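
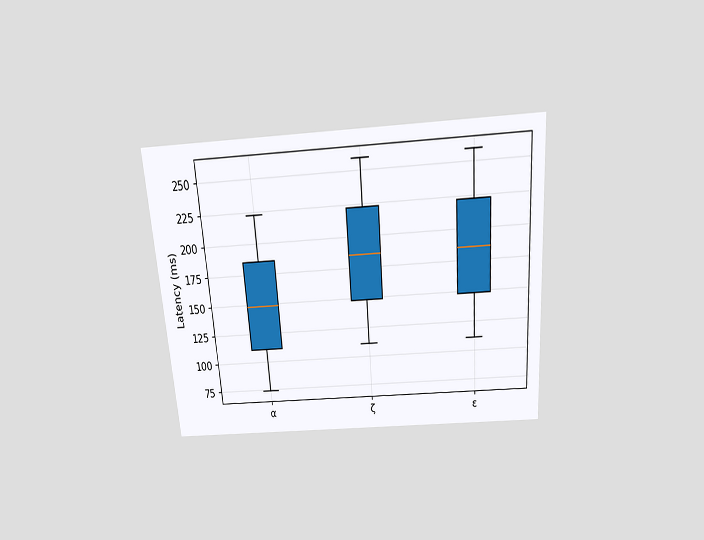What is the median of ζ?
The chart is tilted about 4° counter-clockwise and viewed slightly from above. The median line in the ζ box sits at 185ms.

185ms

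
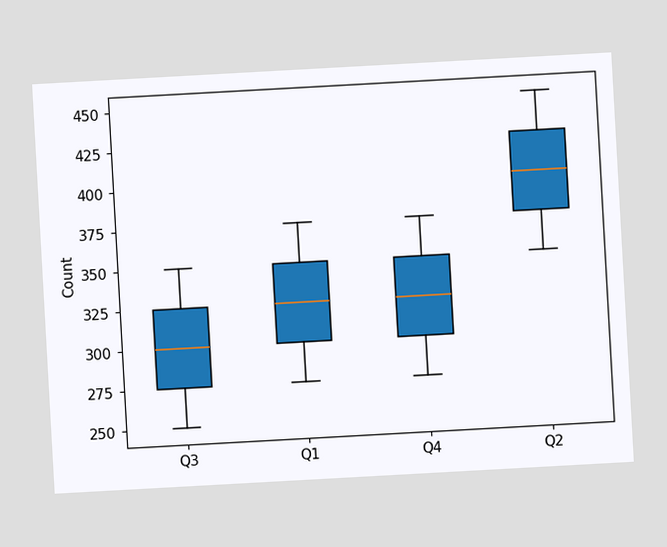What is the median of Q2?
400

The chart is tilted about 3° counter-clockwise. The median line in the Q2 box sits at 400.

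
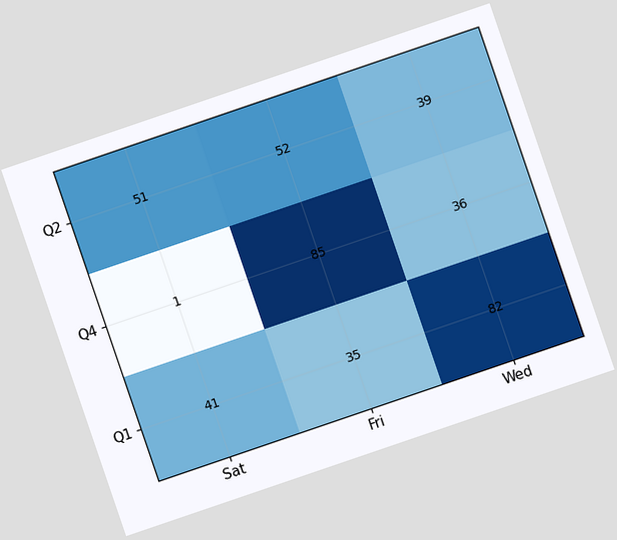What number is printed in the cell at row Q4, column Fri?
85

The chart is tilted about 19° counter-clockwise. The (Q4, Fri) cell reads 85.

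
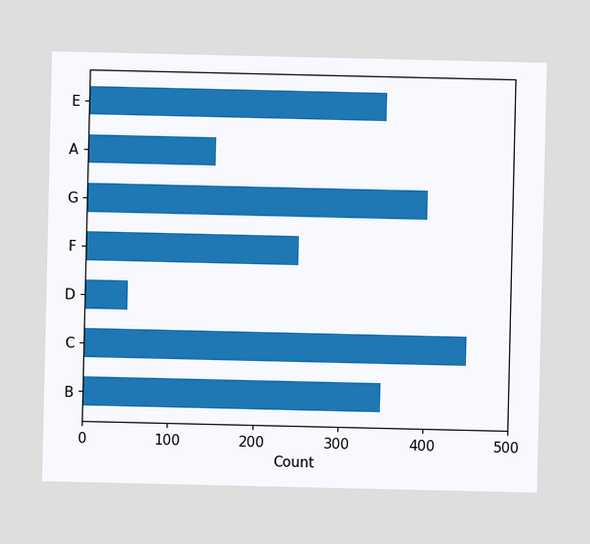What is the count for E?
Reading along the chart's x-axis, the E bar reaches 350.

350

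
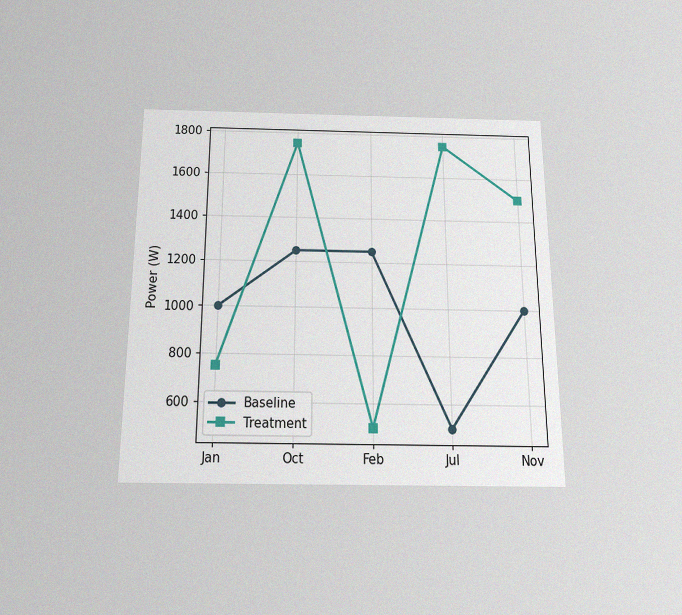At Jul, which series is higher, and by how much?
The chart is viewed slightly from below, with some photo noise. At Jul, Treatment sits above the other line by 1250W.

Treatment, by 1250W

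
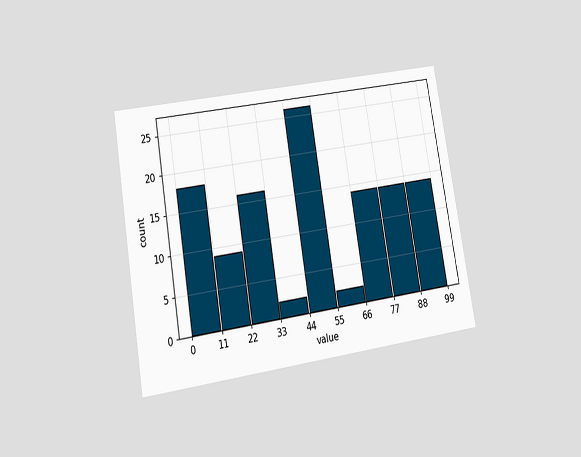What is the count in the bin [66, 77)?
14

The chart is tilted about 9° counter-clockwise and viewed at a slight angle. The [66, 77) bin has height 14.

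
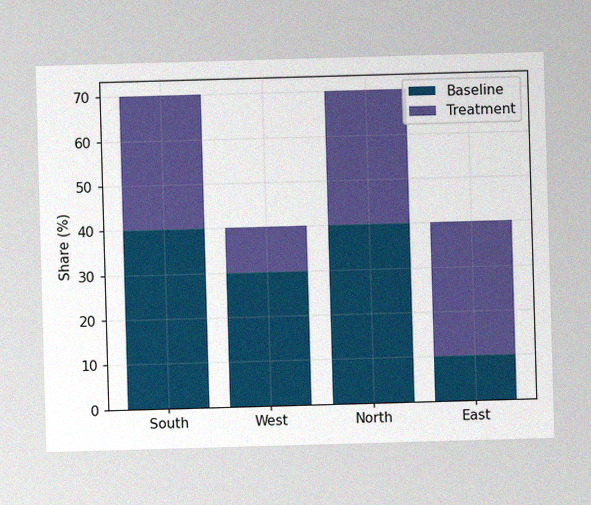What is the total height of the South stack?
The image has some photo noise and uneven lighting. The South stack's top reaches 70% on the y-axis.

70%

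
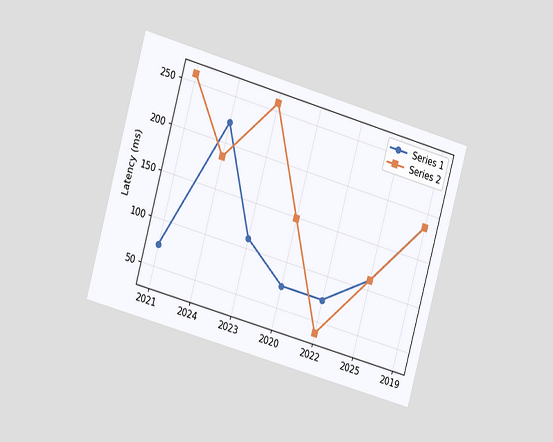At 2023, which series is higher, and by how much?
The chart is tilted about 16° clockwise and viewed at a slight angle. At 2023, Series 2 sits above the other line by 148ms.

Series 2, by 148ms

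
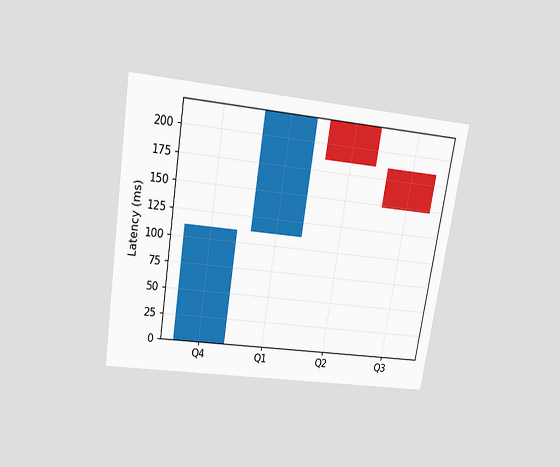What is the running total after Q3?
148ms

The chart is tilted about 9° clockwise and viewed slightly from above. After Q3 the running total reaches 148ms.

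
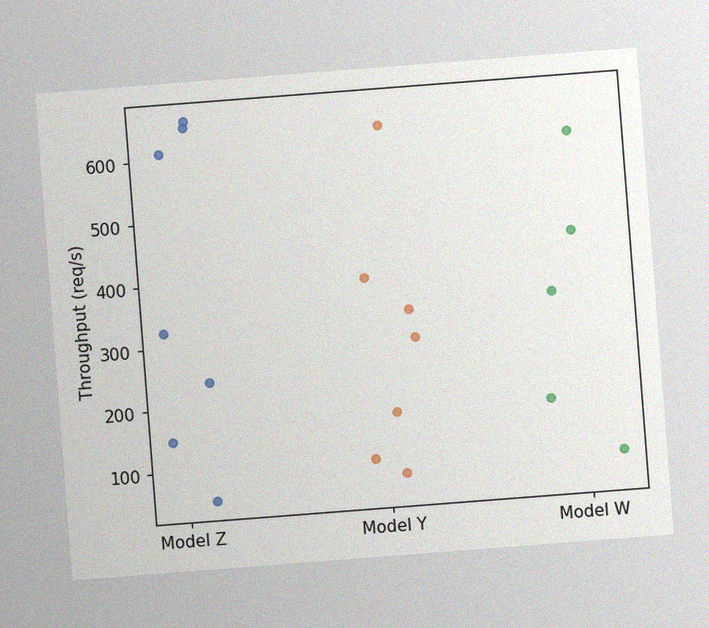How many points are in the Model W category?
The chart is tilted about 4° counter-clockwise, with some photo noise. Counting the markers in the Model W column gives 5.

5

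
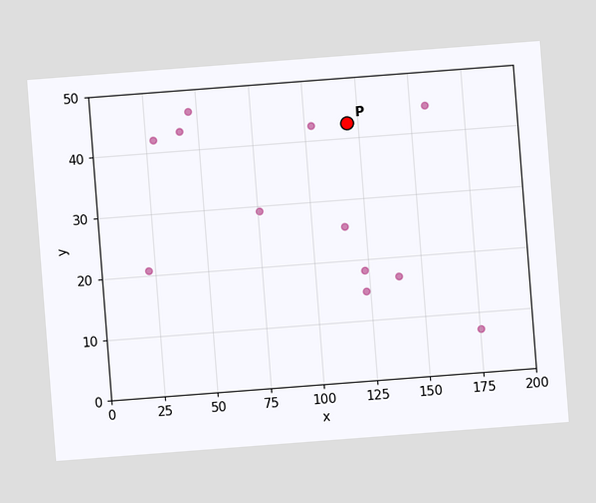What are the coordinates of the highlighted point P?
(120, 42.5)

The chart is tilted about 4° counter-clockwise. Following the gridlines from P to each axis, P sits at (120, 42.5).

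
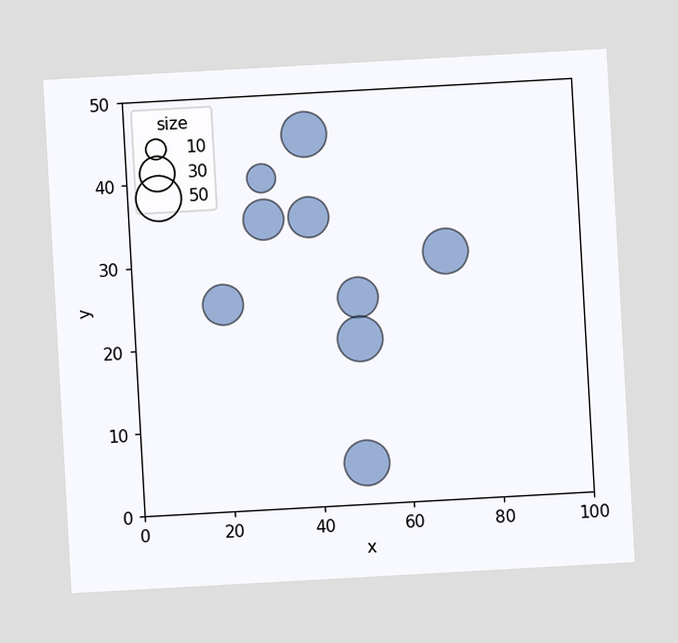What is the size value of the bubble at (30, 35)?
The chart is tilted about 3° counter-clockwise. Matching the bubble at (30, 35) against the size legend gives 40.

40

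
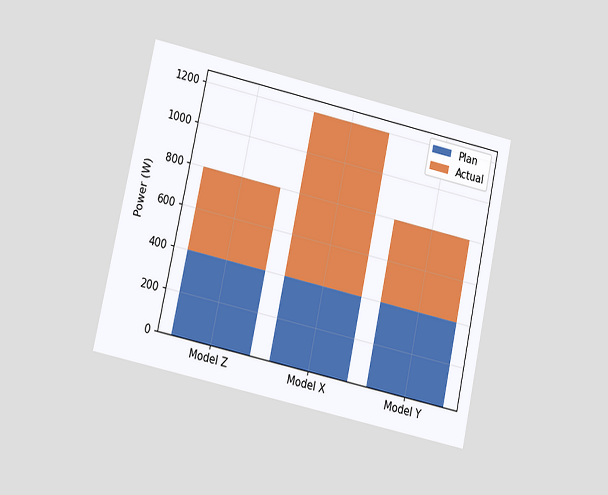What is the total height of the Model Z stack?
The chart is tilted about 12° clockwise and viewed at a slight angle. The Model Z stack's top reaches 800W on the y-axis.

800W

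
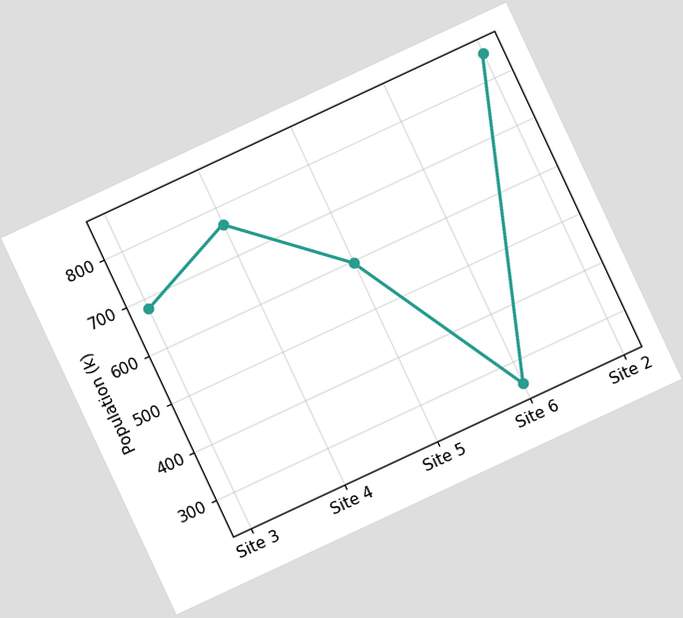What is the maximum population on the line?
The chart is tilted about 25° counter-clockwise. The highest point is at Site 2, and reading across to the y-axis gives 850k.

850k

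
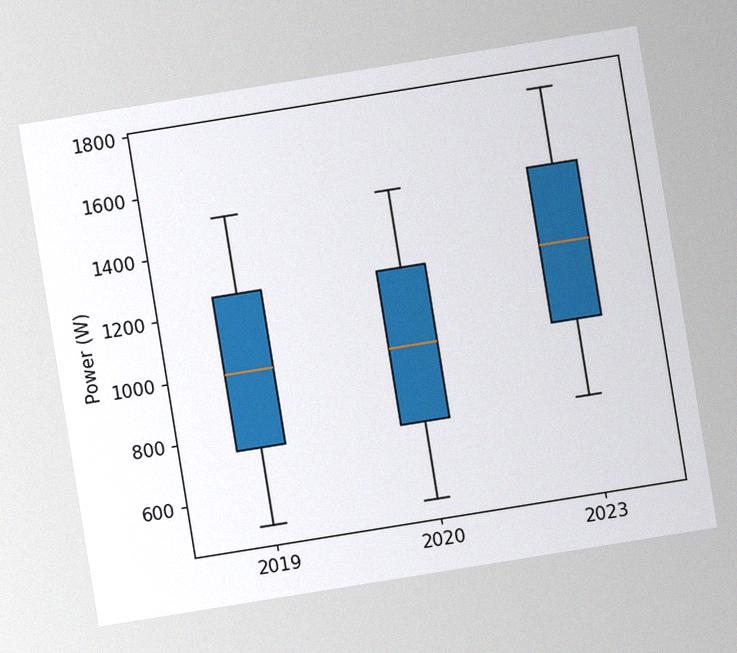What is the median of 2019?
The chart is tilted about 9° counter-clockwise, with some photo noise. The median line in the 2019 box sits at 1000W.

1000W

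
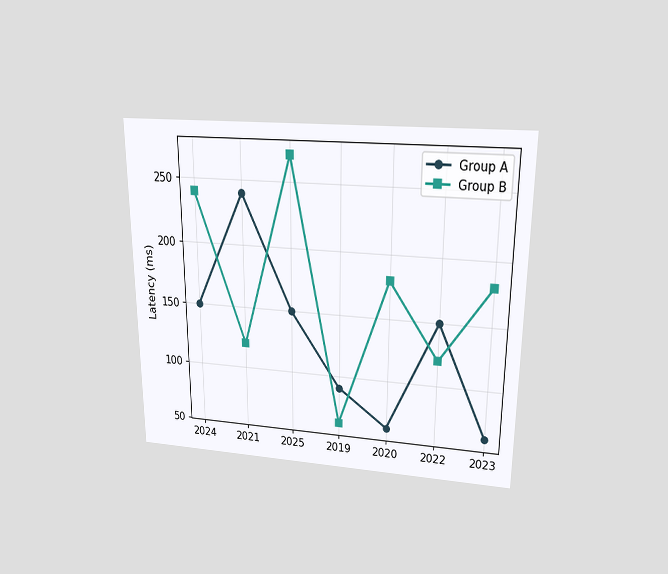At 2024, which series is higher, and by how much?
The chart is viewed slightly from above. At 2024, Group B sits above the other line by 90ms.

Group B, by 90ms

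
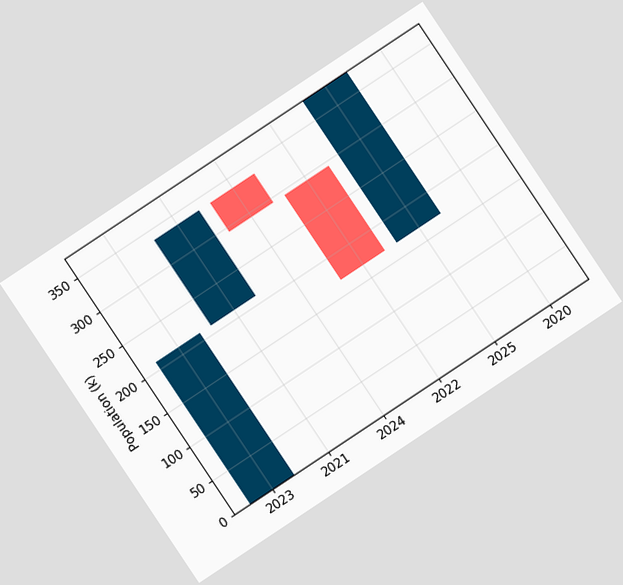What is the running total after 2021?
336k

The chart is tilted about 34° counter-clockwise. After 2021 the running total reaches 336k.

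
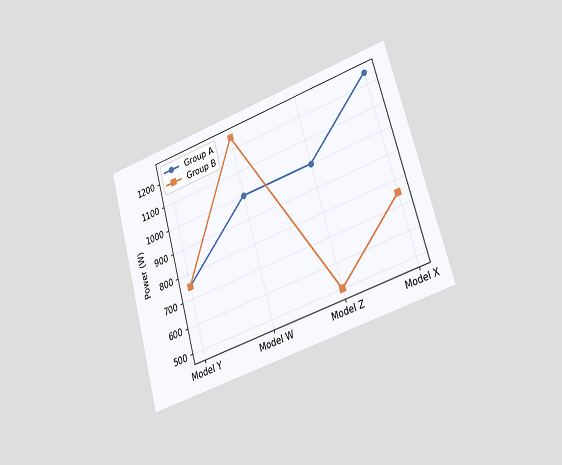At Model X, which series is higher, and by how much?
Group A, by 500W

The chart is tilted about 16° counter-clockwise and viewed slightly from the right. At Model X, Group A sits above the other line by 500W.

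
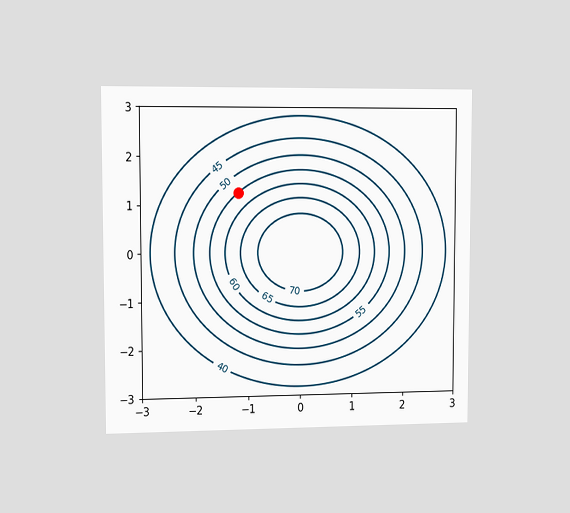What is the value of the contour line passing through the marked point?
The chart is viewed slightly from the left. The marked point sits on the contour labelled 55.

55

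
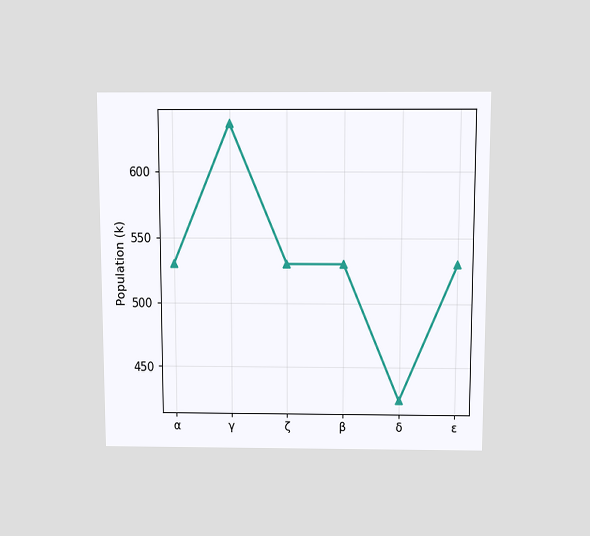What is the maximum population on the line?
The chart is viewed slightly from above. The highest point is at γ, and reading across to the y-axis gives 636k.

636k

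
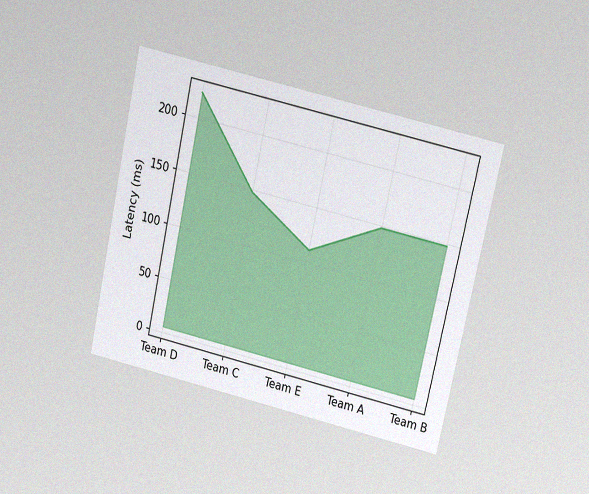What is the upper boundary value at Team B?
The chart is tilted about 13° clockwise and viewed slightly from above, with some photo noise. At Team B the upper boundary is at 148ms.

148ms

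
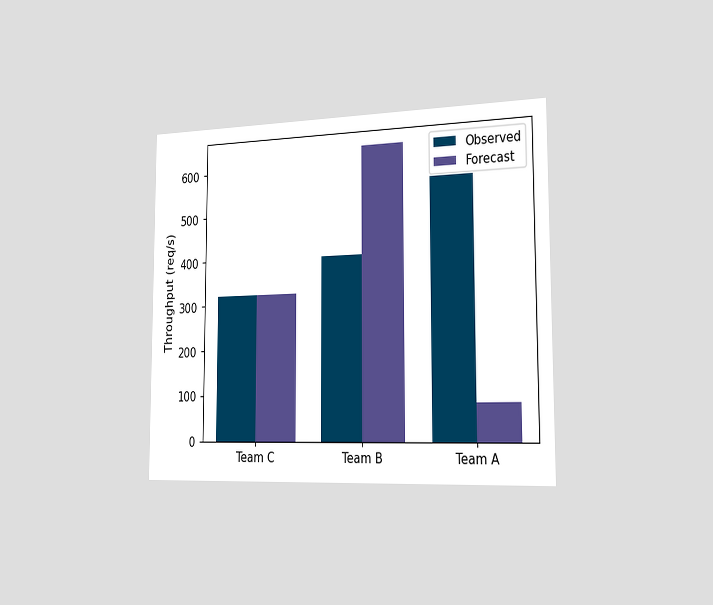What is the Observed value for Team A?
The chart is viewed slightly from the right. The Observed bar at Team A reaches 560req/s on the y-axis.

560req/s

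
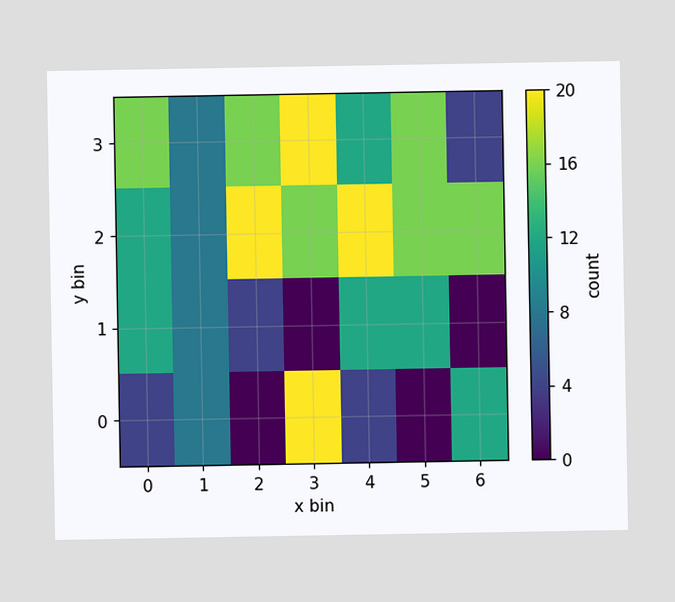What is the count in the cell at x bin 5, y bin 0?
Matching the cell (5, 0) against the colorbar gives 0.

0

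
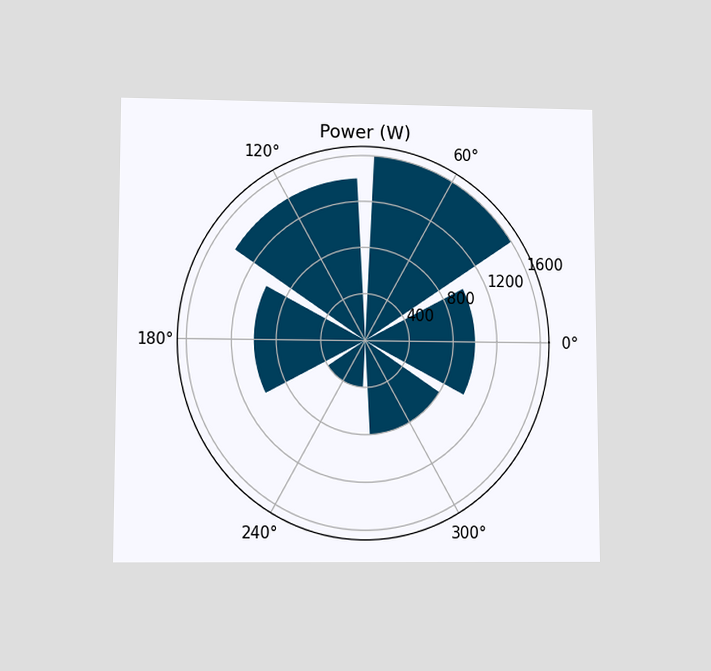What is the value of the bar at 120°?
The chart is viewed at a slight angle. The bar at 120° reaches 1400W on the radial axis.

1400W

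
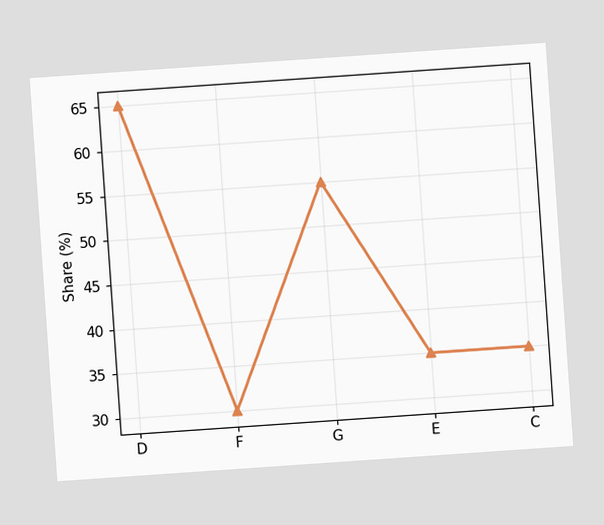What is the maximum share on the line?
65%

The chart is tilted about 4° counter-clockwise. The highest point is at D, and reading across to the y-axis gives 65%.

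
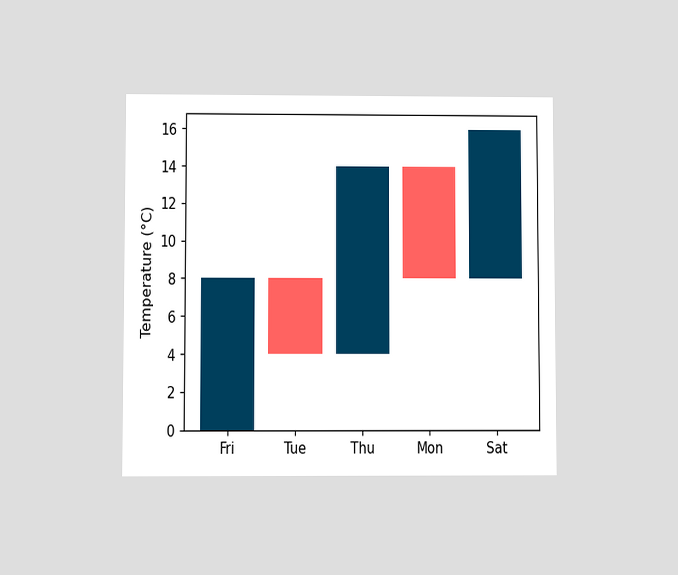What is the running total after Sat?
16°C

The chart is viewed at a slight angle. After Sat the running total reaches 16°C.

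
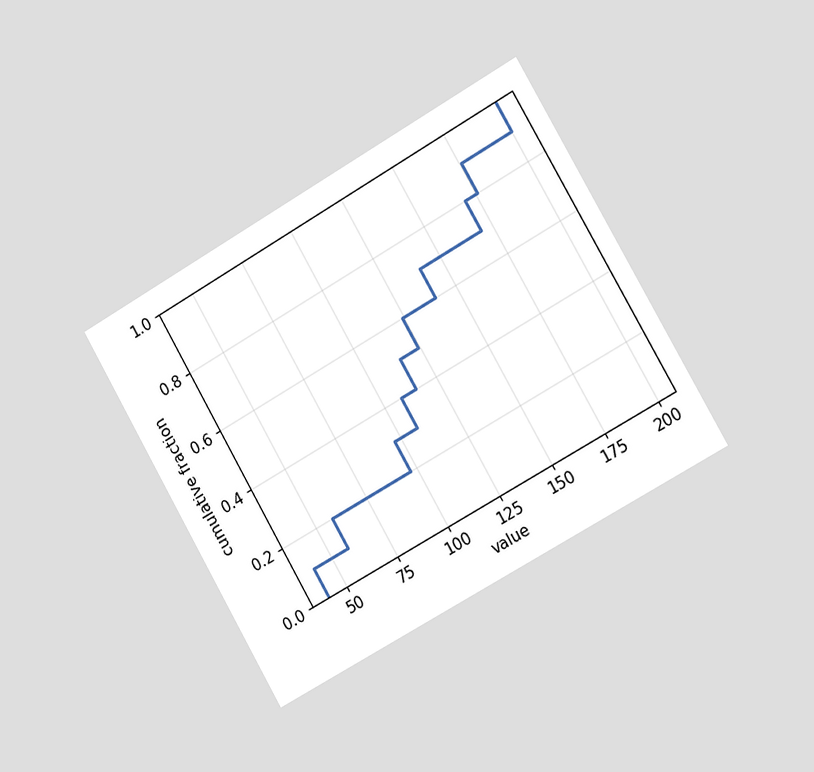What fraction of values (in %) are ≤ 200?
The chart is tilted about 30° counter-clockwise and viewed slightly from the right. At x=200 the ECDF step is at 100%.

100%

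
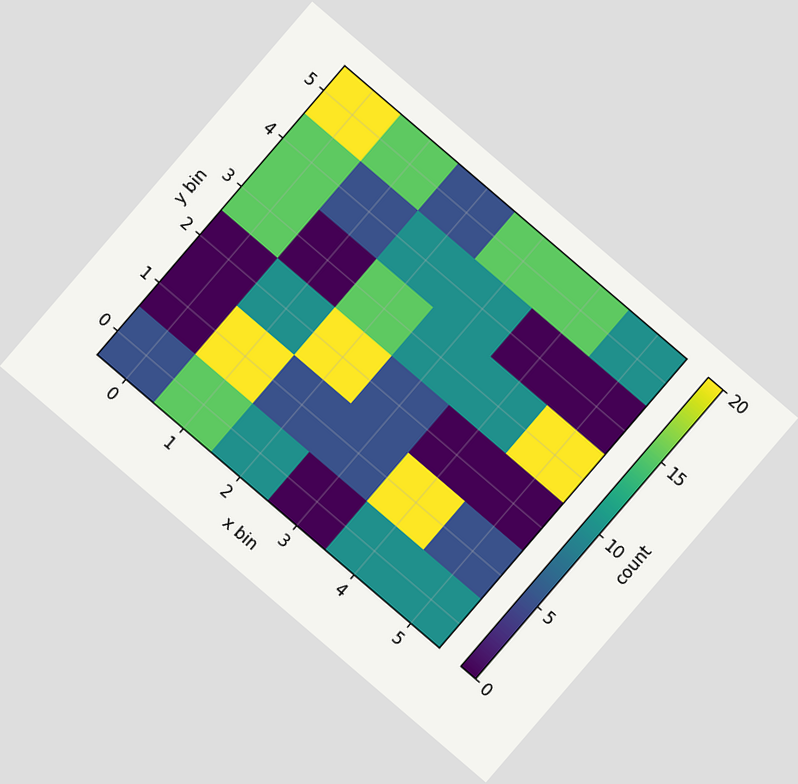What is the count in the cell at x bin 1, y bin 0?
15

The chart is tilted about 41° clockwise. Matching the cell (1, 0) against the colorbar gives 15.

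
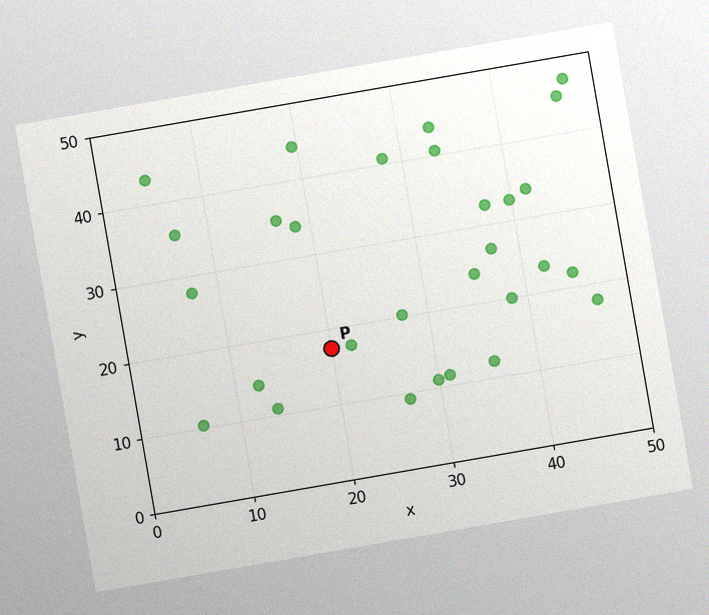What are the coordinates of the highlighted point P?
The chart is tilted about 10° counter-clockwise, with some photo noise. Following the gridlines from P to each axis, P sits at (20, 17.5).

(20, 17.5)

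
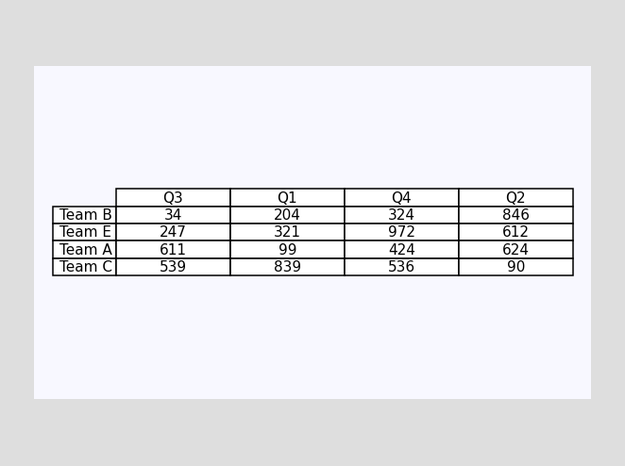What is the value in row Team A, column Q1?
99

The (Team A, Q1) cell reads 99.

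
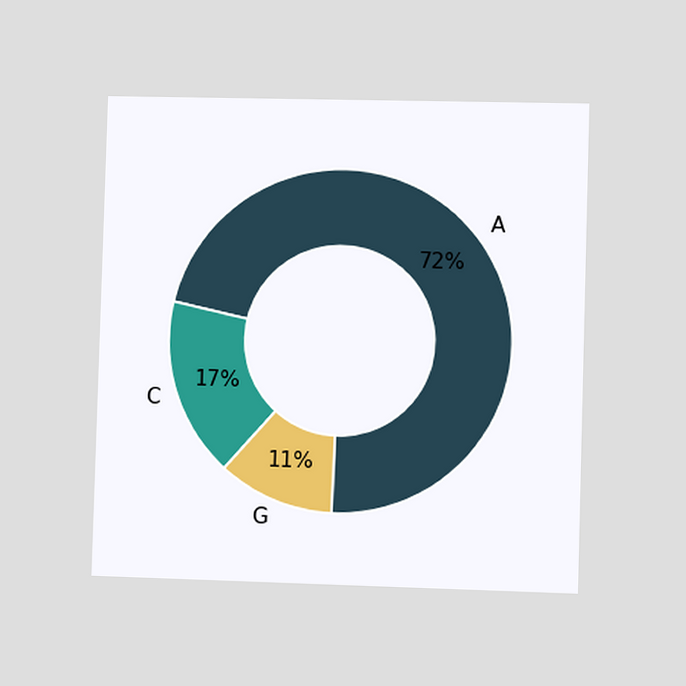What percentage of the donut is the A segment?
The chart is viewed at a slight angle. The A segment takes up 72% of the ring.

72%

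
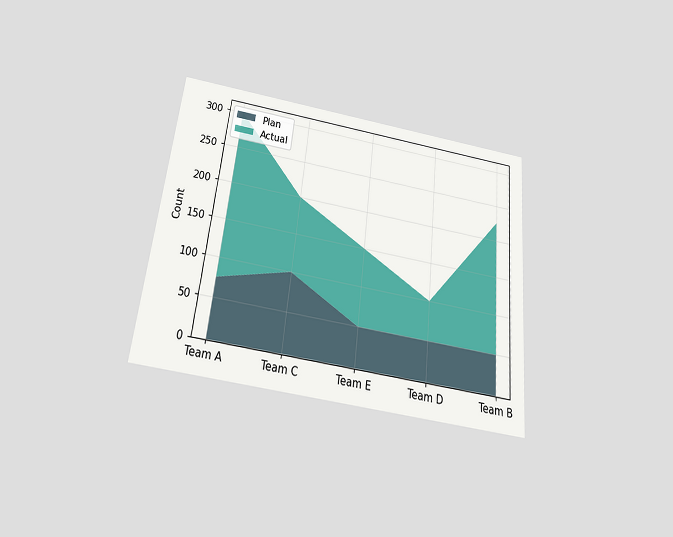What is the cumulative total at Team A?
The chart is tilted about 6° clockwise and viewed slightly from below. The stacked total at Team A reaches 300.

300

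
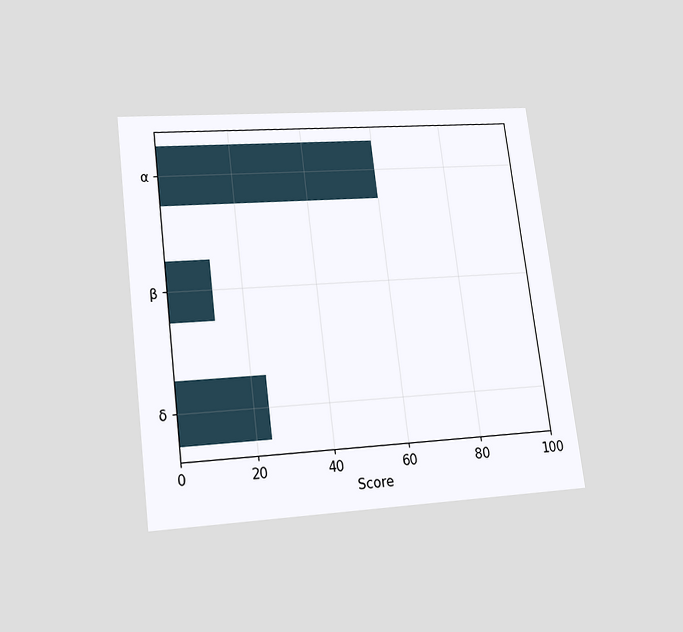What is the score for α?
60

The chart is tilted about 7° counter-clockwise and viewed slightly from below. Reading along the chart's x-axis, the α bar reaches 60.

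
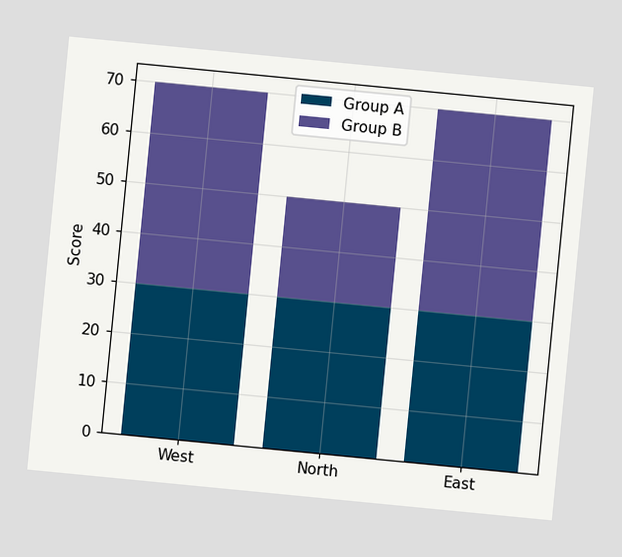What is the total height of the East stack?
The chart is tilted about 6° clockwise. The East stack's top reaches 70 on the y-axis.

70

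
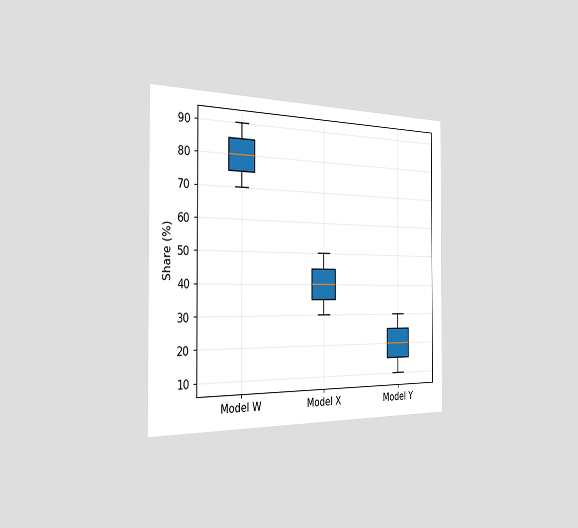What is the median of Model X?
The chart is viewed slightly from the left. The median line in the Model X box sits at 40%.

40%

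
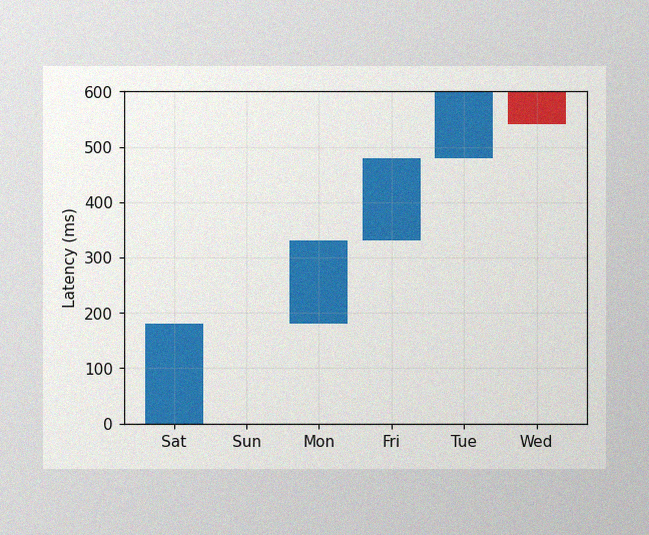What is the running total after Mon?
The image has some photo noise and uneven lighting. After Mon the running total reaches 330ms.

330ms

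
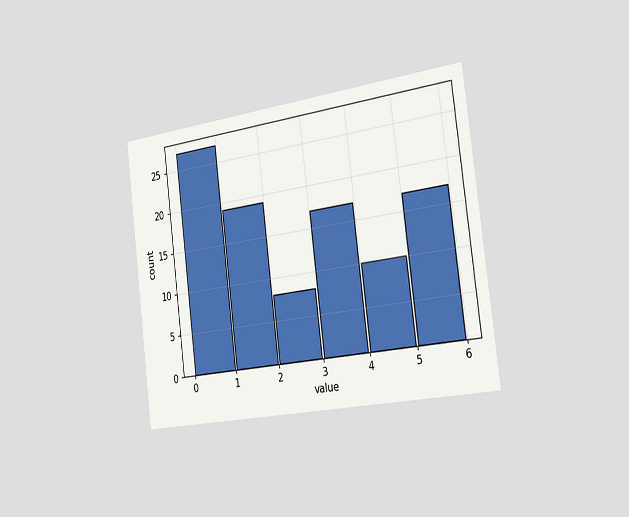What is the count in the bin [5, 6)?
17

The chart is tilted about 7° counter-clockwise and viewed slightly from the right. The [5, 6) bin has height 17.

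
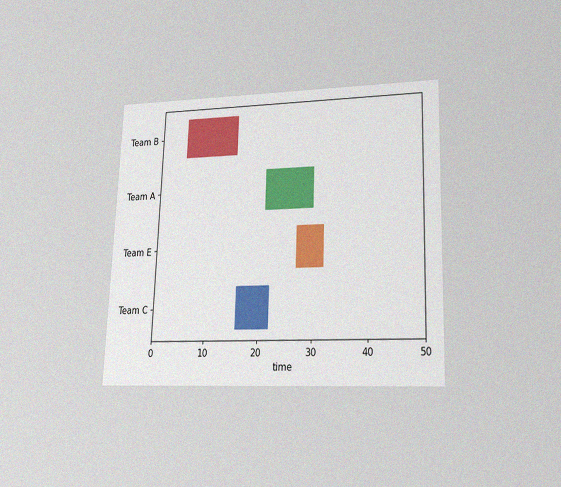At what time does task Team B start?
The chart is tilted about 2° clockwise and viewed at a slight angle, with some photo noise. The Team B bar begins at t=5.

5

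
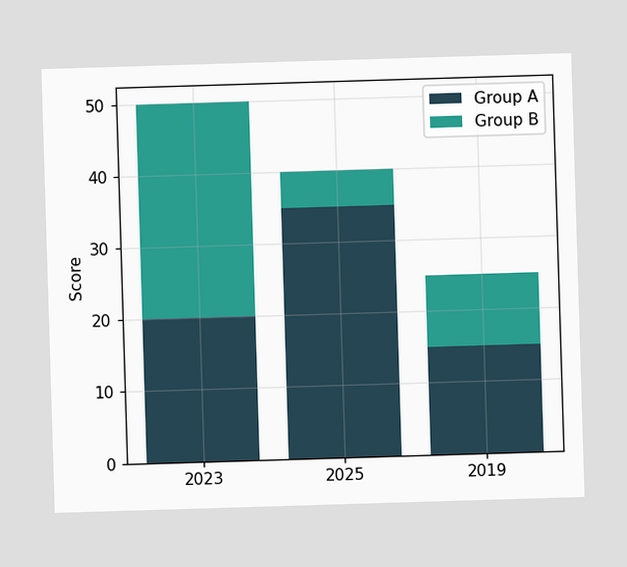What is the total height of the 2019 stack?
25

The 2019 stack's top reaches 25 on the y-axis.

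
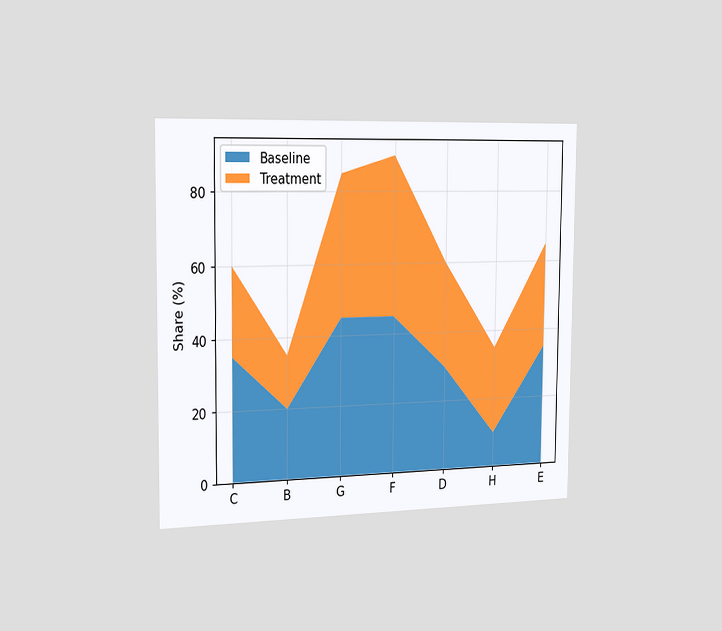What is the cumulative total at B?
The chart is viewed slightly from the left. The stacked total at B reaches 35%.

35%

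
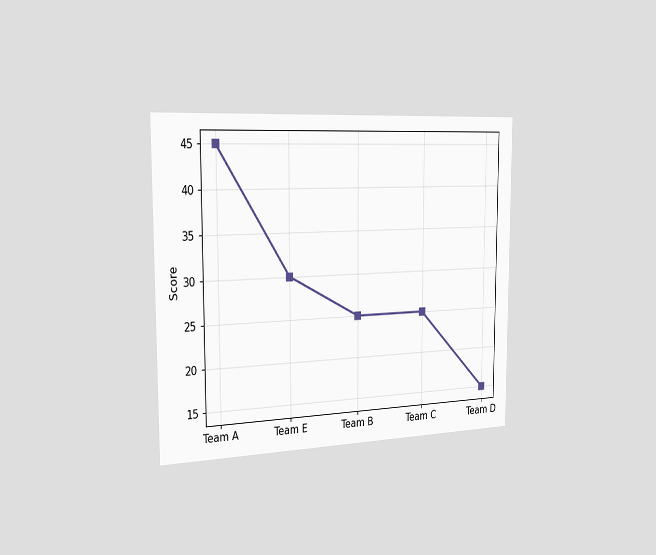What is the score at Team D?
15

The chart is viewed slightly from the left. At Team D, the line is at 15.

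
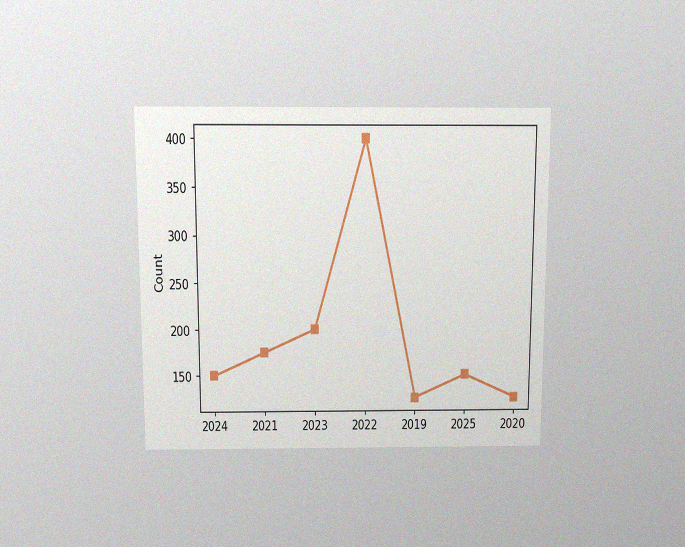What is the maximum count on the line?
The chart is viewed slightly from above, with some photo noise. The highest point is at 2022, and reading across to the y-axis gives 400.

400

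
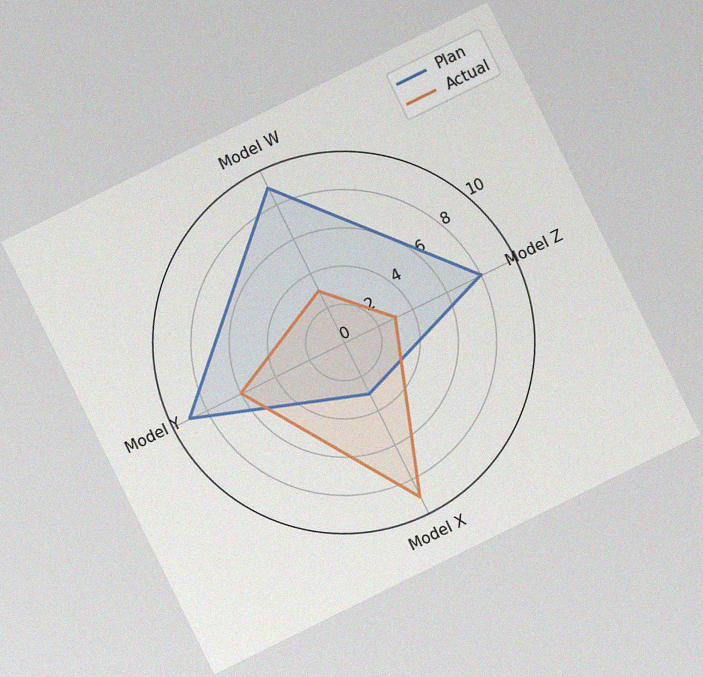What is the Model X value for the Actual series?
9

The chart is tilted about 26° counter-clockwise, with some photo noise. On the Model X axis, Actual reaches 9.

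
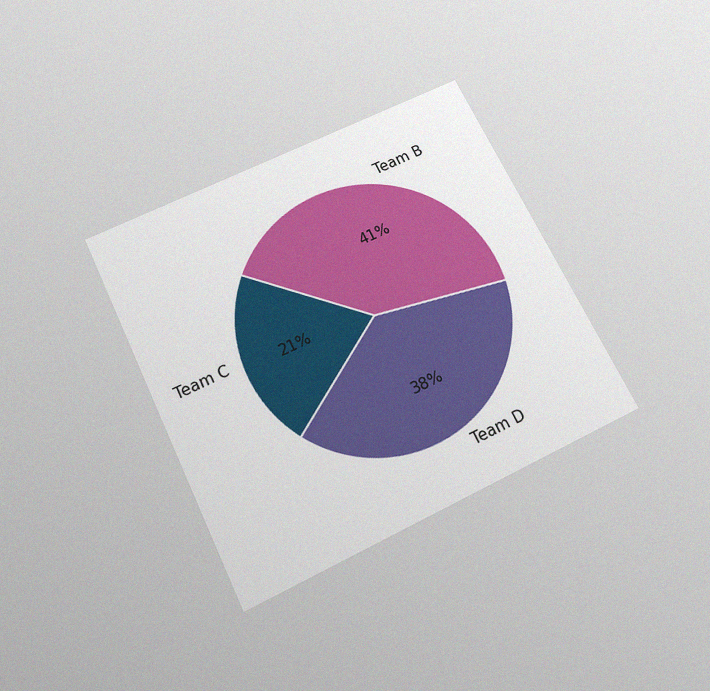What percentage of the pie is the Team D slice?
38%

The chart is tilted about 26° counter-clockwise and viewed slightly from below, with some photo noise. The Team D slice takes up 38% of the pie.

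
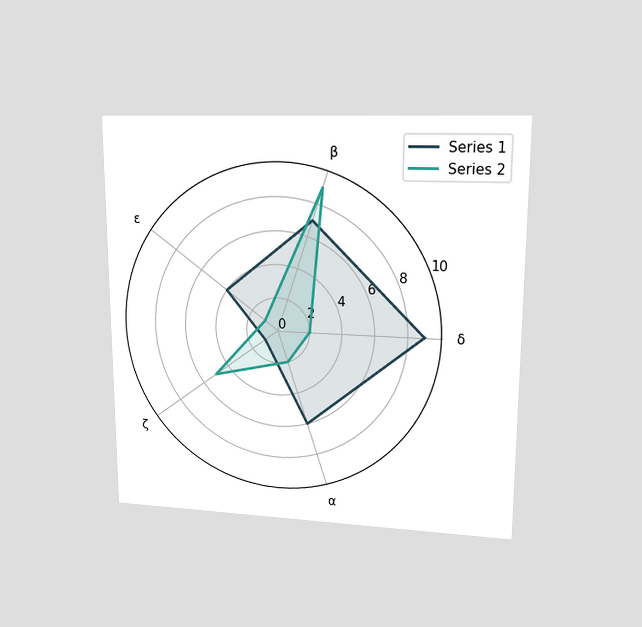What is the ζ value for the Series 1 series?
The chart is viewed at a slight angle. On the ζ axis, Series 1 reaches 1.

1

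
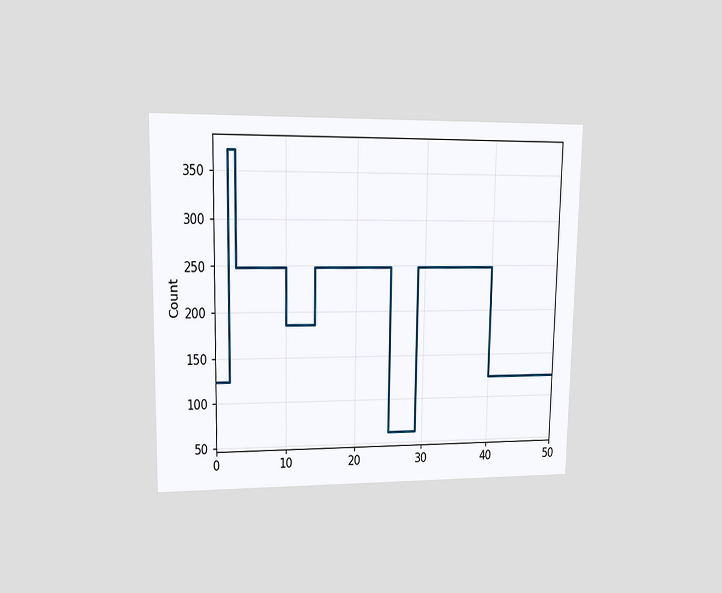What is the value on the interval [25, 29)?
62

The chart is viewed at a slight angle. On [25, 29) the step sits at 62.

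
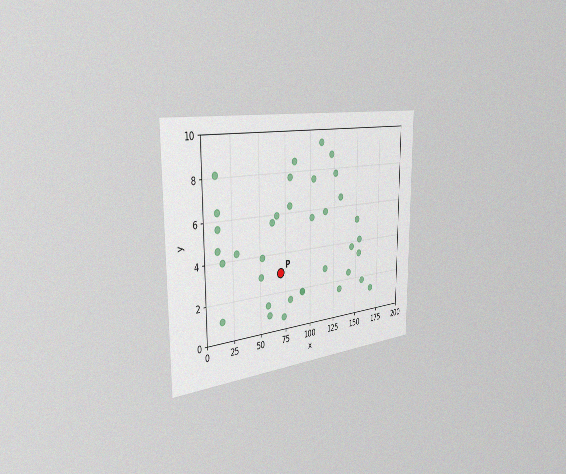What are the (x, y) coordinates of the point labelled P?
The chart is viewed slightly from the left, with some photo noise. Following the gridlines from P to each axis, P sits at (70, 3).

(70, 3)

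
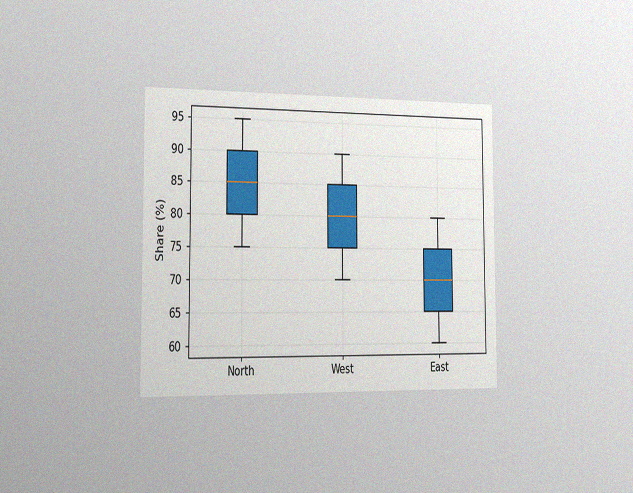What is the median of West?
The chart is viewed slightly from the left, with some photo noise. The median line in the West box sits at 80%.

80%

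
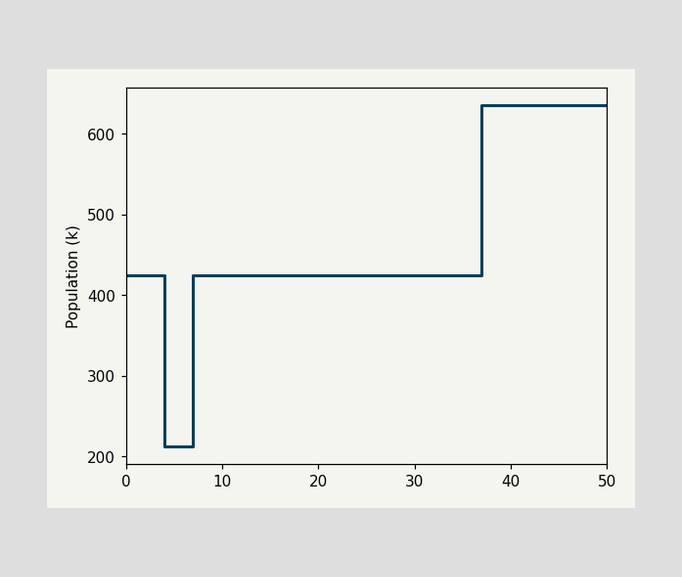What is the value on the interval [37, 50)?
636k

On [37, 50) the step sits at 636k.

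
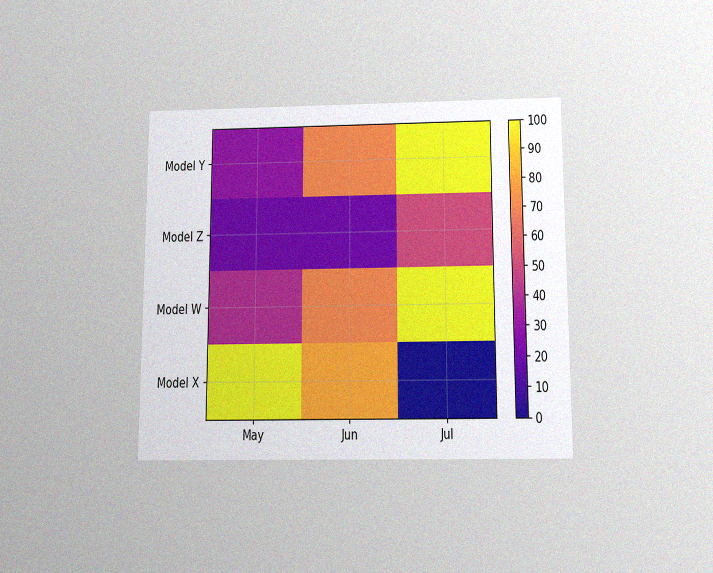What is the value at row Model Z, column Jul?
The chart is viewed slightly from below, with some photo noise. Matching cell (Model Z, Jul) against the colorbar gives 50.

50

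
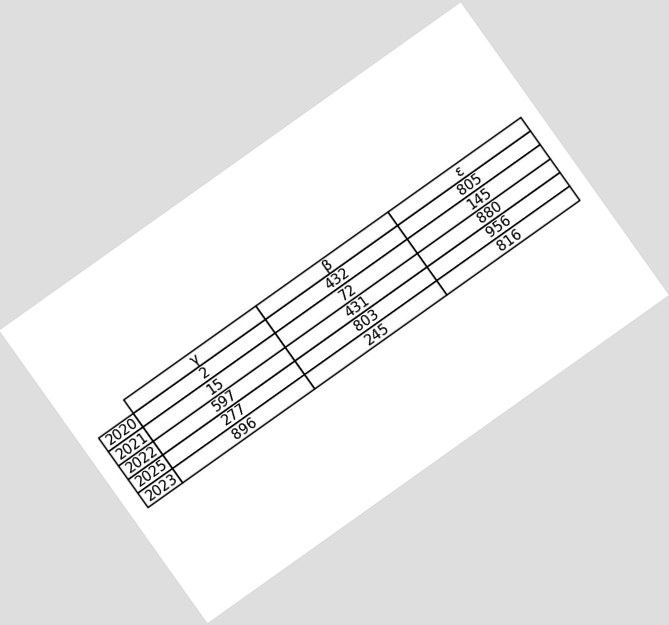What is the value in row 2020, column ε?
The chart is tilted about 35° counter-clockwise. The (2020, ε) cell reads 805.

805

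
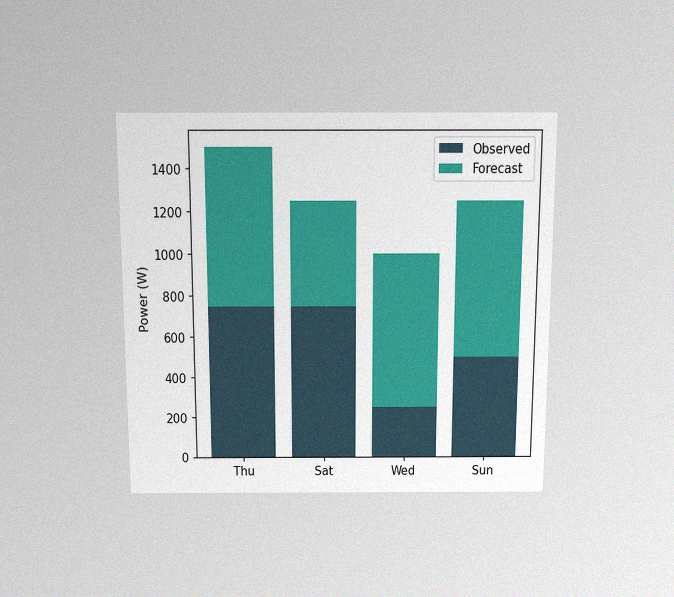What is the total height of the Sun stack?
1250W

The chart is viewed slightly from above, with some photo noise. The Sun stack's top reaches 1250W on the y-axis.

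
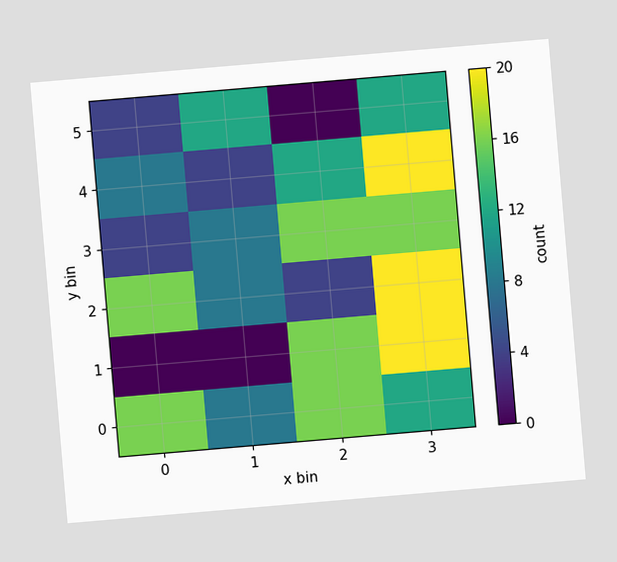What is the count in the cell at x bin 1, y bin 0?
8

The chart is tilted about 5° counter-clockwise. Matching the cell (1, 0) against the colorbar gives 8.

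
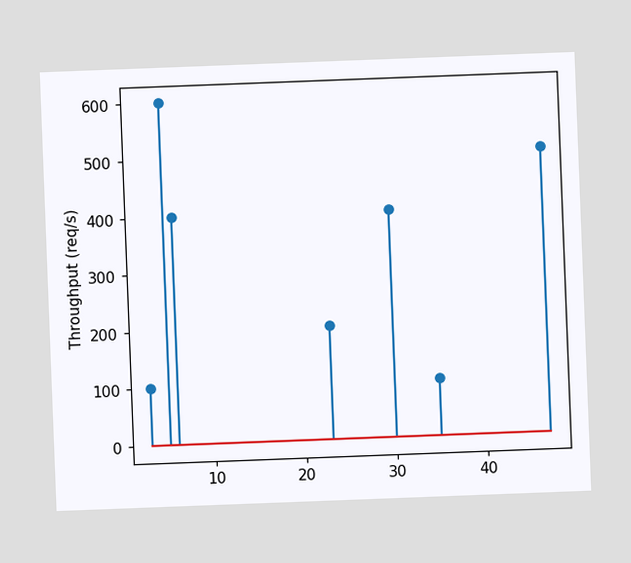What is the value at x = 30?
400req/s

The chart is tilted about 2° counter-clockwise. The stem at x=30 reaches 400req/s.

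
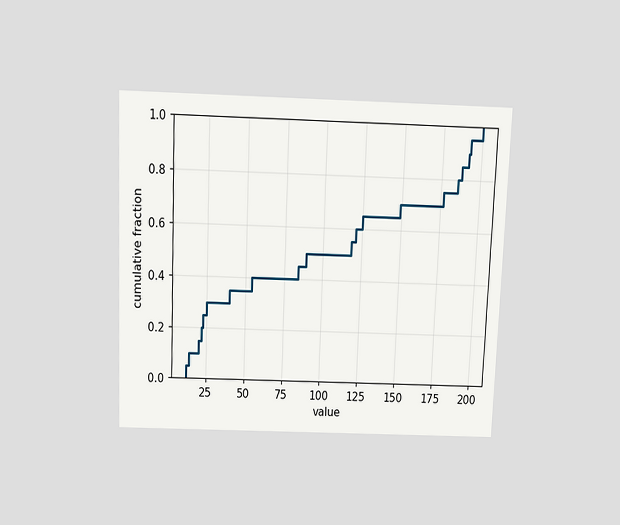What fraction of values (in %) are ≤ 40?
35%

The chart is tilted about 2° clockwise and viewed slightly from above. At x=40 the ECDF step is at 35%.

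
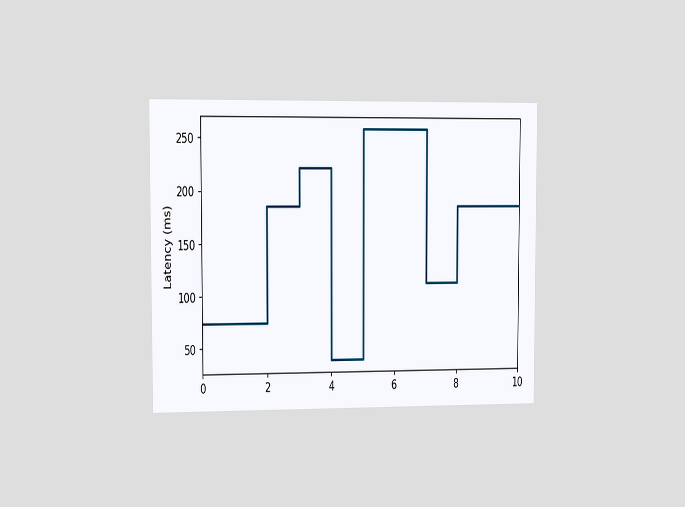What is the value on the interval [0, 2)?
The chart is viewed slightly from the left. On [0, 2) the step sits at 74ms.

74ms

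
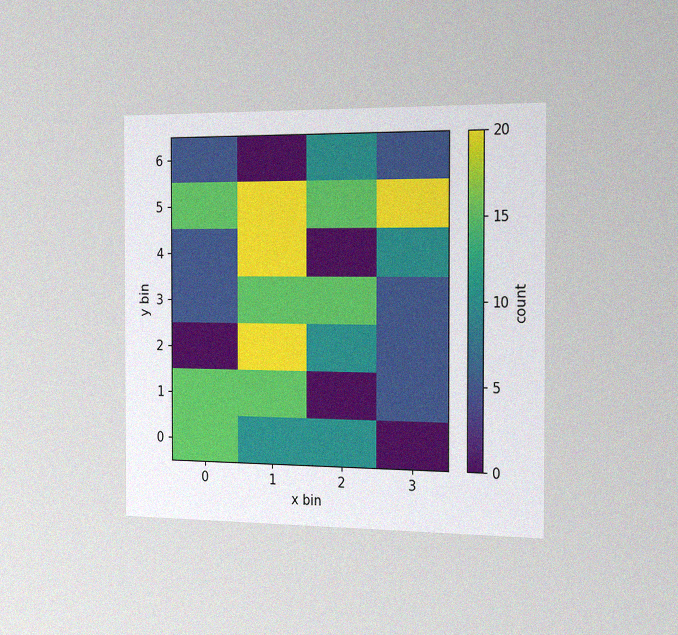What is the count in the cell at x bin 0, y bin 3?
The chart is viewed slightly from the right, with some photo noise. Matching the cell (0, 3) against the colorbar gives 5.

5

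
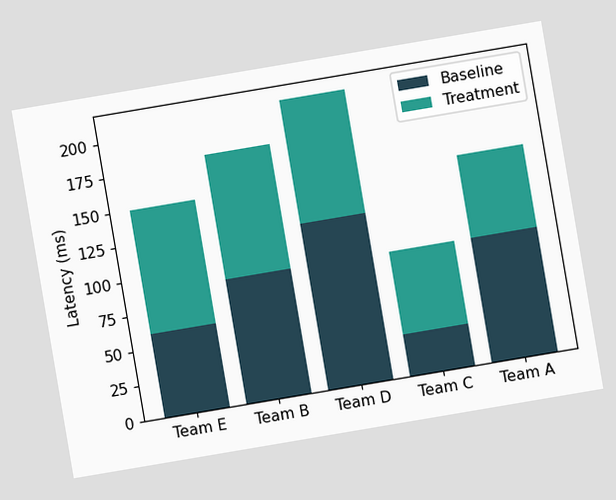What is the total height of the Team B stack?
180ms

The chart is tilted about 10° counter-clockwise. The Team B stack's top reaches 180ms on the y-axis.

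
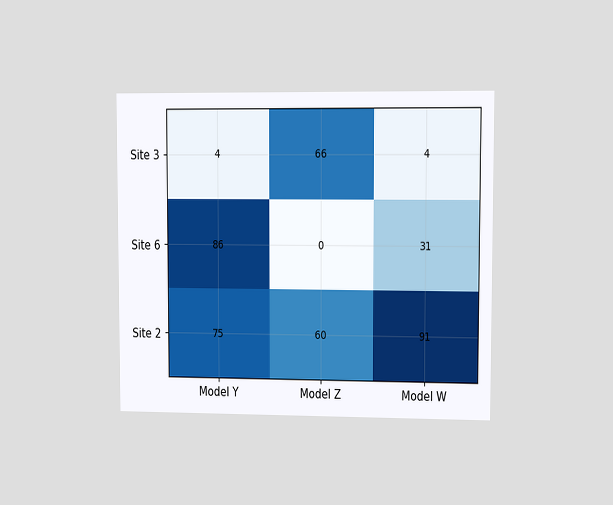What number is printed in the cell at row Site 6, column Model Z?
0

The chart is viewed at a slight angle. The (Site 6, Model Z) cell reads 0.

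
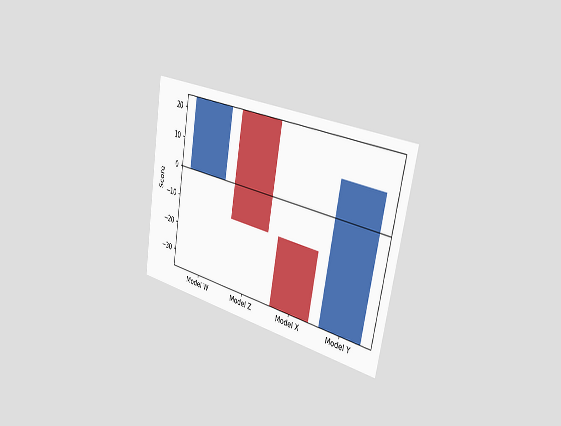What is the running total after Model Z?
-12

The chart is tilted about 10° clockwise and viewed slightly from the right. After Model Z the running total reaches -12.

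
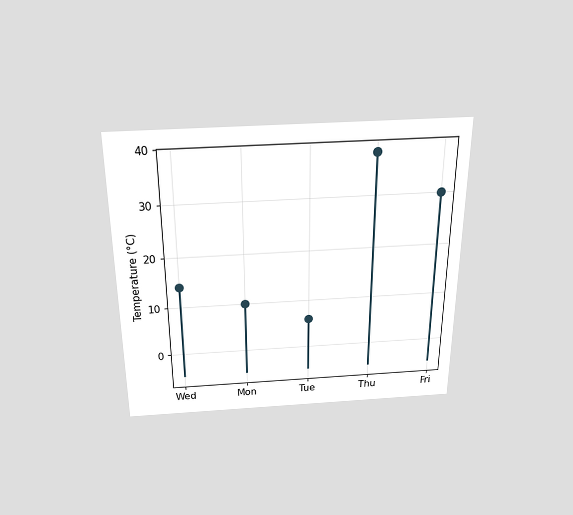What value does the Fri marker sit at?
30°C

The chart is viewed slightly from above. The Fri marker sits at 30°C.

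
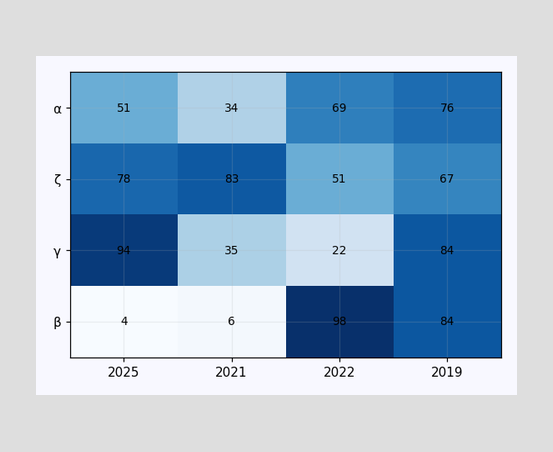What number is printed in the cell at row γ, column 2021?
The (γ, 2021) cell reads 35.

35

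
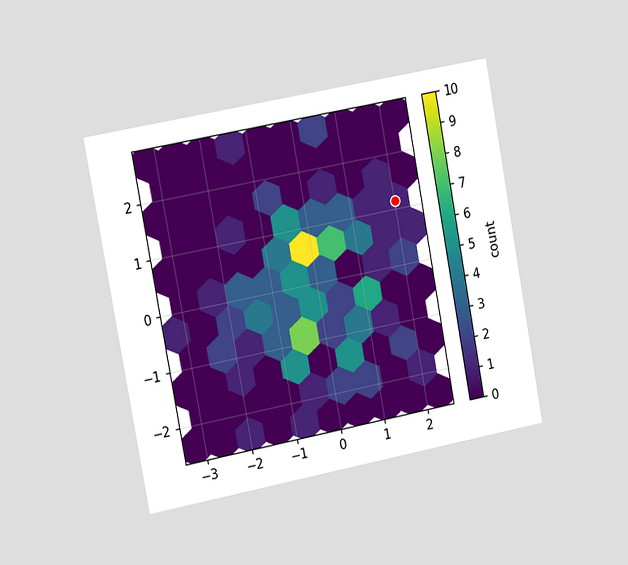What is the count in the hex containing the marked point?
The chart is tilted about 11° counter-clockwise and viewed slightly from the left. The marked hex reads 1 on the colorbar.

1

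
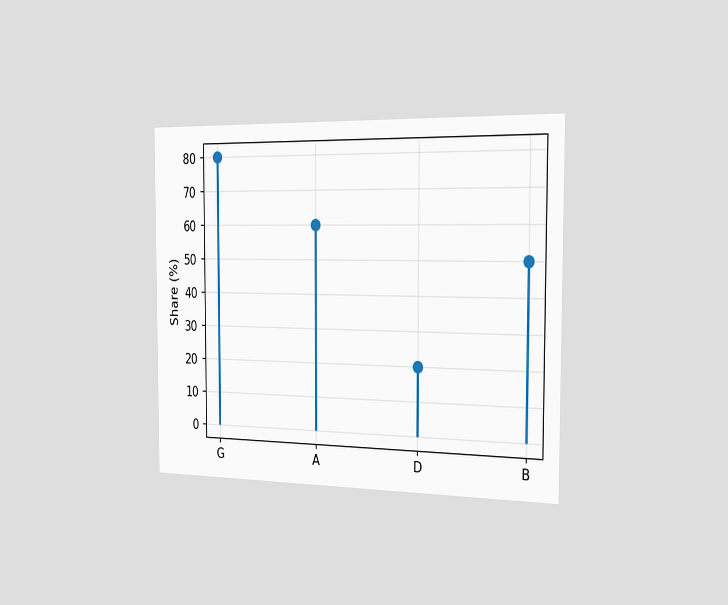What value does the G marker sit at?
80%

The chart is viewed slightly from the right. The G marker sits at 80%.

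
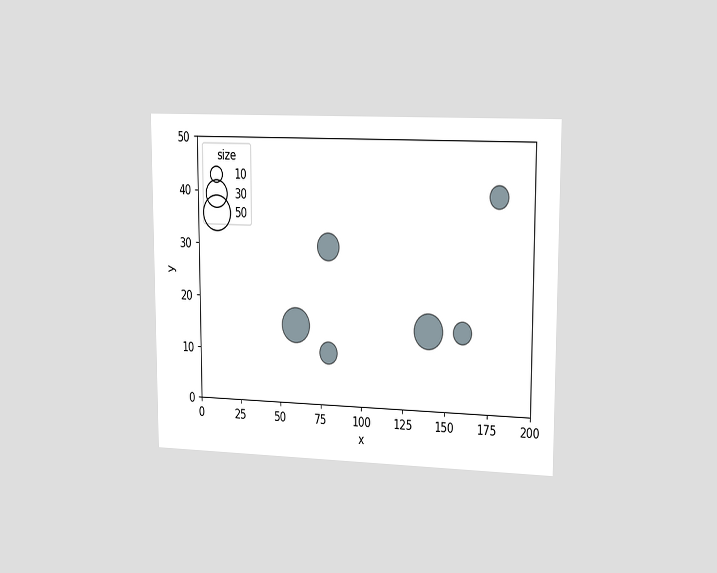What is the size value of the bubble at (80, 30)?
30

The chart is viewed slightly from the right. Matching the bubble at (80, 30) against the size legend gives 30.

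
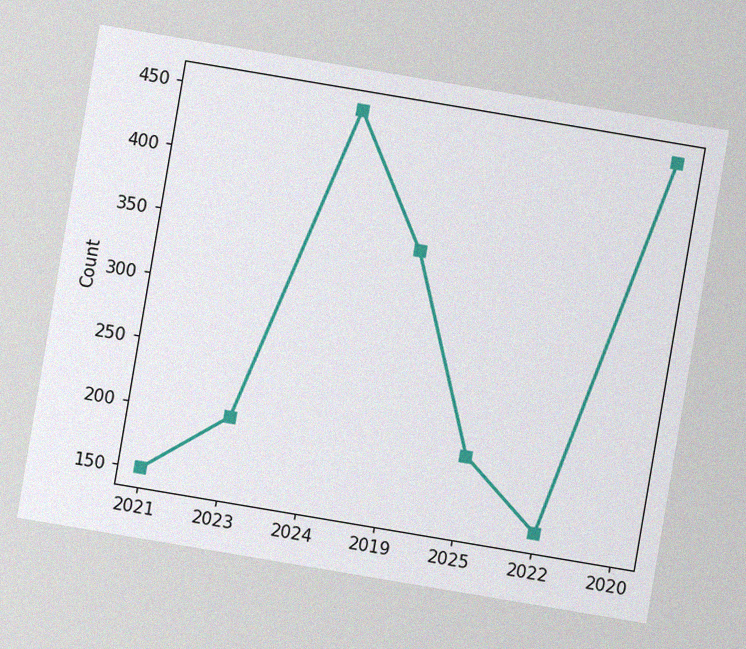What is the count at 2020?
450

The chart is tilted about 10° clockwise, with some photo noise. At 2020, the line is at 450.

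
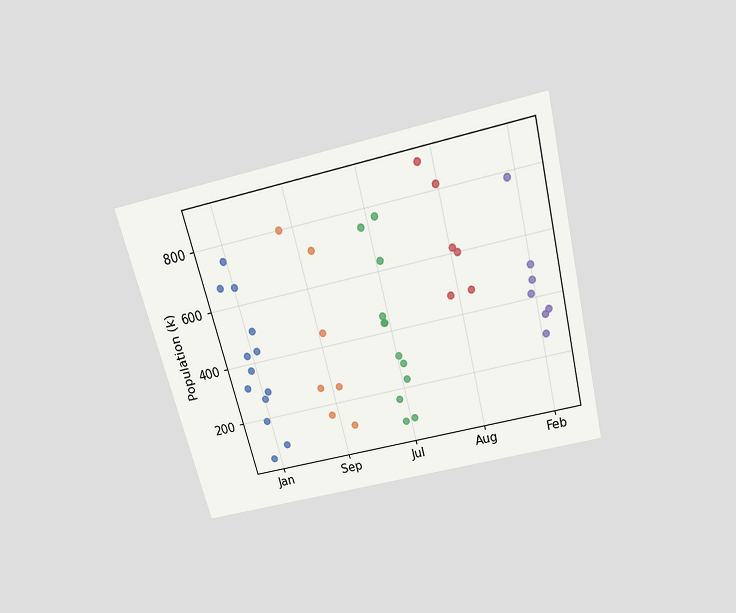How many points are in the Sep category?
7

The chart is tilted about 14° counter-clockwise and viewed slightly from above. Counting the markers in the Sep column gives 7.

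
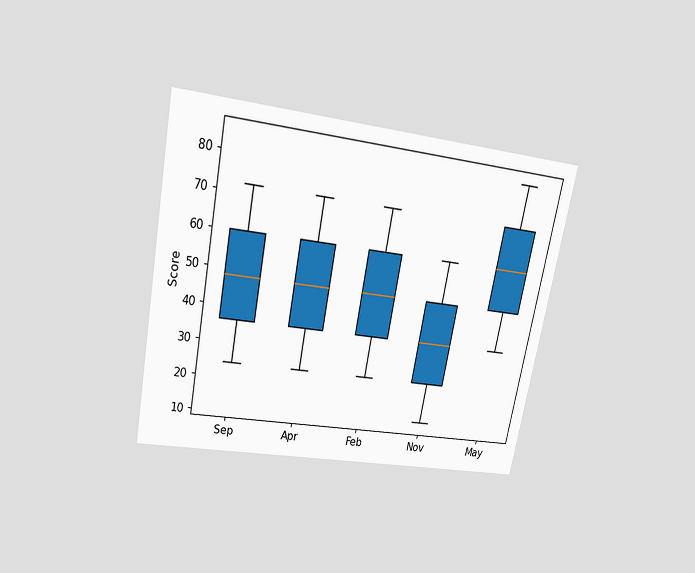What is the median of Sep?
48

The chart is tilted about 11° clockwise and viewed slightly from above. The median line in the Sep box sits at 48.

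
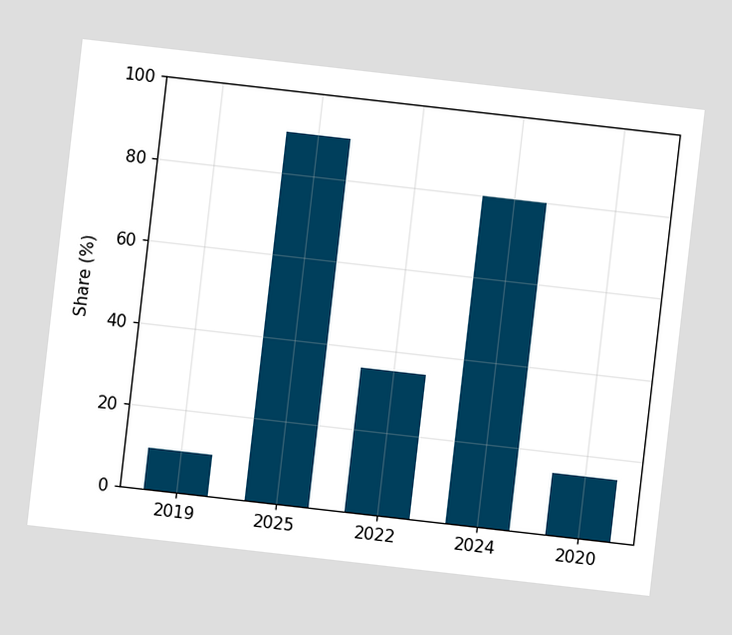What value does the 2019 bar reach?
The chart is tilted about 7° clockwise. Reading along the chart's y-axis, the 2019 bar reaches 10%.

10%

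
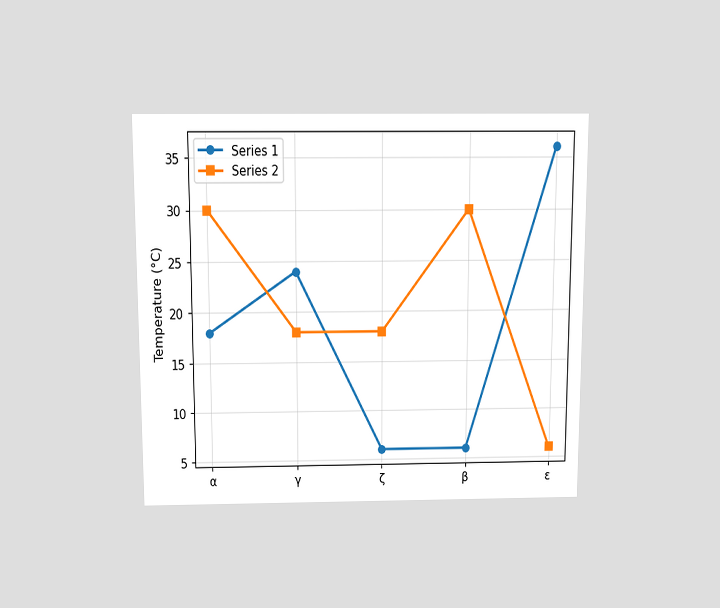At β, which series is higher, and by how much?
Series 2, by 24°C

The chart is viewed slightly from above. At β, Series 2 sits above the other line by 24°C.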